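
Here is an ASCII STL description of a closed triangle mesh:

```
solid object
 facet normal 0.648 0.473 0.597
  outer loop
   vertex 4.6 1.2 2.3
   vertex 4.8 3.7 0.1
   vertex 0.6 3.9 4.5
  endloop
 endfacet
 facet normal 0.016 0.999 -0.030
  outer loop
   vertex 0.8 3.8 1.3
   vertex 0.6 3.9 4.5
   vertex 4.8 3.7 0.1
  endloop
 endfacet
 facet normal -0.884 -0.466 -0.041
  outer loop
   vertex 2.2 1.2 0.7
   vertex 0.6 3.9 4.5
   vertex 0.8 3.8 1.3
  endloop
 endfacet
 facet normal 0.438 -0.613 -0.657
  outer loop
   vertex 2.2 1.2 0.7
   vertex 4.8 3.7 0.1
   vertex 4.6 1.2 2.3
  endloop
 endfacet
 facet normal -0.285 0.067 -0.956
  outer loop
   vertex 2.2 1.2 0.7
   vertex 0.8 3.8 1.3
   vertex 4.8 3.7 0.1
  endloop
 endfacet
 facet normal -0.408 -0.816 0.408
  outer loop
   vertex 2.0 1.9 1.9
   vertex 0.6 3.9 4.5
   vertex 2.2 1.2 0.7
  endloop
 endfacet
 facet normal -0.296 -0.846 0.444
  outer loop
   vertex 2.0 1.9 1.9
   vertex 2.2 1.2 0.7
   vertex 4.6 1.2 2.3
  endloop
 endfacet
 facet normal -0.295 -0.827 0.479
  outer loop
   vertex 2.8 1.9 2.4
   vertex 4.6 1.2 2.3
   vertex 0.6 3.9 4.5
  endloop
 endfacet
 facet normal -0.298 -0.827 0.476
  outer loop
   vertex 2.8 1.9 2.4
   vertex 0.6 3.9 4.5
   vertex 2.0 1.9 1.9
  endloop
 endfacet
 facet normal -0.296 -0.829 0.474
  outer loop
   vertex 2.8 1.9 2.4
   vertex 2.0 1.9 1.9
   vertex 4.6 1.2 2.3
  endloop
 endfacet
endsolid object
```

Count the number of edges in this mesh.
15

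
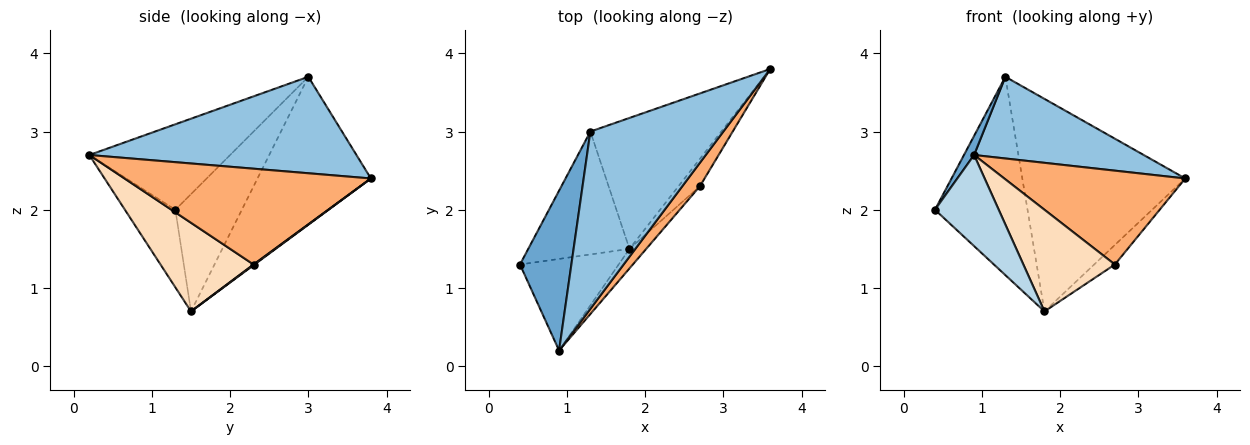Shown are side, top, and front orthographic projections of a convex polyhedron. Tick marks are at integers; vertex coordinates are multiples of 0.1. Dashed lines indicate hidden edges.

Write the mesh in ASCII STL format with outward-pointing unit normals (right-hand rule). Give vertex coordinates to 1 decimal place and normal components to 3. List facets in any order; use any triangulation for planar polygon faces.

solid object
 facet normal -0.855 -0.061 0.514
  outer loop
   vertex 1.3 3.0 3.7
   vertex 0.4 1.3 2.0
   vertex 0.9 0.2 2.7
  endloop
 endfacet
 facet normal 0.550 -0.349 0.758
  outer loop
   vertex 1.3 3.0 3.7
   vertex 0.9 0.2 2.7
   vertex 3.6 3.8 2.4
  endloop
 endfacet
 facet normal -0.487 -0.616 -0.619
  outer loop
   vertex 1.8 1.5 0.7
   vertex 0.9 0.2 2.7
   vertex 0.4 1.3 2.0
  endloop
 endfacet
 facet normal -0.521 0.725 -0.450
  outer loop
   vertex 1.8 1.5 0.7
   vertex 0.4 1.3 2.0
   vertex 1.3 3.0 3.7
  endloop
 endfacet
 facet normal -0.510 0.732 -0.451
  outer loop
   vertex 1.8 1.5 0.7
   vertex 1.3 3.0 3.7
   vertex 3.6 3.8 2.4
  endloop
 endfacet
 facet normal 0.797 -0.586 0.146
  outer loop
   vertex 2.7 2.3 1.3
   vertex 3.6 3.8 2.4
   vertex 0.9 0.2 2.7
  endloop
 endfacet
 facet normal 0.026 0.581 -0.813
  outer loop
   vertex 2.7 2.3 1.3
   vertex 1.8 1.5 0.7
   vertex 3.6 3.8 2.4
  endloop
 endfacet
 facet normal 0.707 -0.695 -0.134
  outer loop
   vertex 2.7 2.3 1.3
   vertex 0.9 0.2 2.7
   vertex 1.8 1.5 0.7
  endloop
 endfacet
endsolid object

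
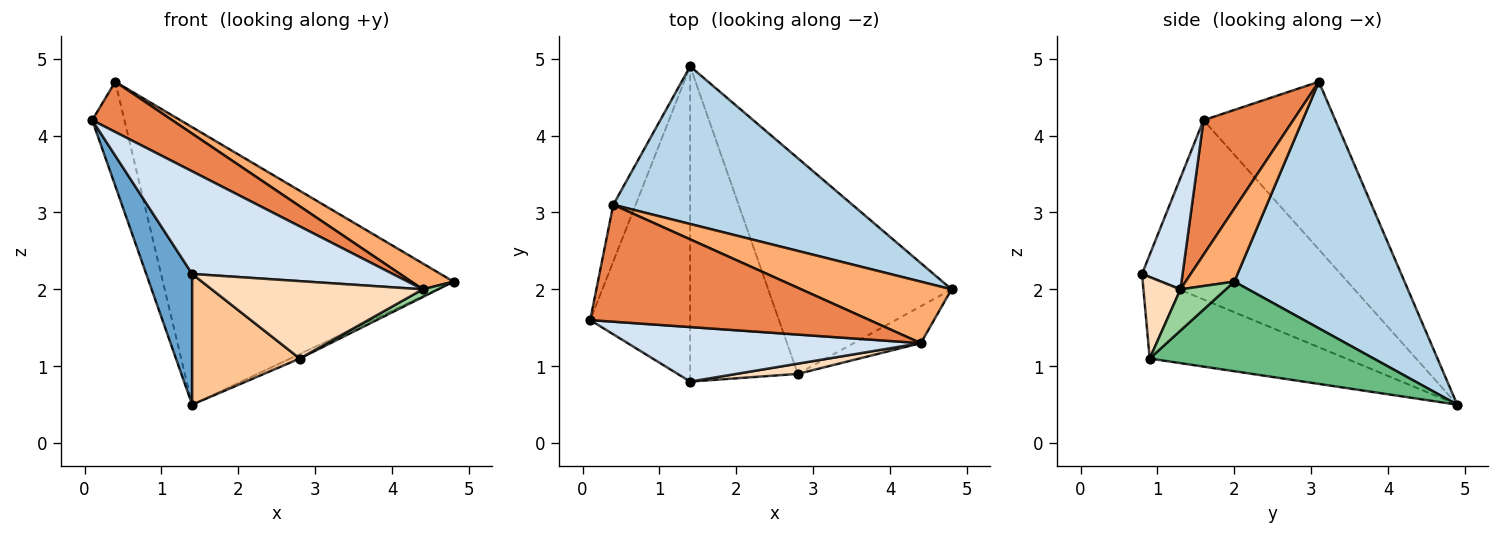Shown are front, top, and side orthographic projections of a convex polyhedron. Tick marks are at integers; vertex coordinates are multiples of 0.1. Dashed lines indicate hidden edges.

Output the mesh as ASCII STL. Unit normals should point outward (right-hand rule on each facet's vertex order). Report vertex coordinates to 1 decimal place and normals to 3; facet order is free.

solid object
 facet normal -0.856 -0.198 -0.477
  outer loop
   vertex 1.4 0.8 2.2
   vertex 0.1 1.6 4.2
   vertex 1.4 4.9 0.5
  endloop
 endfacet
 facet normal -0.963 0.235 -0.128
  outer loop
   vertex 0.4 3.1 4.7
   vertex 1.4 4.9 0.5
   vertex 0.1 1.6 4.2
  endloop
 endfacet
 facet normal 0.454 0.775 0.440
  outer loop
   vertex 0.4 3.1 4.7
   vertex 4.8 2.0 2.1
   vertex 1.4 4.9 0.5
  endloop
 endfacet
 facet normal 0.176 -0.869 0.462
  outer loop
   vertex 4.4 1.3 2.0
   vertex 0.1 1.6 4.2
   vertex 1.4 0.8 2.2
  endloop
 endfacet
 facet normal 0.405 -0.361 0.840
  outer loop
   vertex 4.4 1.3 2.0
   vertex 0.4 3.1 4.7
   vertex 0.1 1.6 4.2
  endloop
 endfacet
 facet normal 0.409 -0.354 0.841
  outer loop
   vertex 4.4 1.3 2.0
   vertex 4.8 2.0 2.1
   vertex 0.4 3.1 4.7
  endloop
 endfacet
 facet normal -0.573 -0.314 -0.757
  outer loop
   vertex 2.8 0.9 1.1
   vertex 1.4 0.8 2.2
   vertex 1.4 4.9 0.5
  endloop
 endfacet
 facet normal 0.171 -0.977 0.129
  outer loop
   vertex 2.8 0.9 1.1
   vertex 4.4 1.3 2.0
   vertex 1.4 0.8 2.2
  endloop
 endfacet
 facet normal 0.439 0.019 -0.898
  outer loop
   vertex 2.8 0.9 1.1
   vertex 1.4 4.9 0.5
   vertex 4.8 2.0 2.1
  endloop
 endfacet
 facet normal 0.516 -0.175 -0.839
  outer loop
   vertex 2.8 0.9 1.1
   vertex 4.8 2.0 2.1
   vertex 4.4 1.3 2.0
  endloop
 endfacet
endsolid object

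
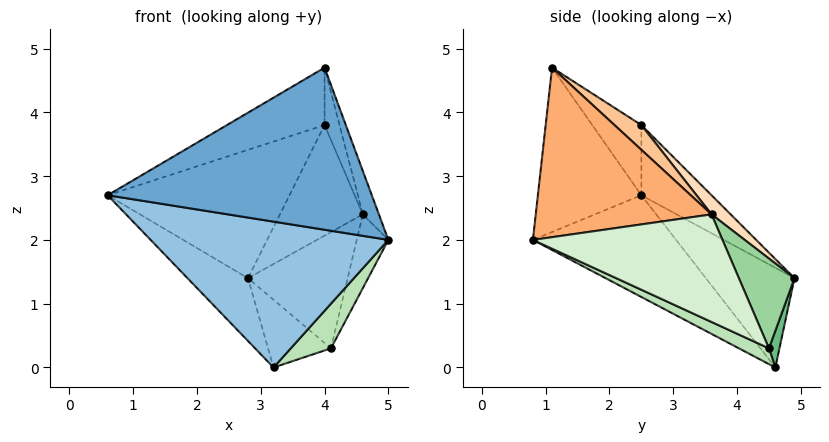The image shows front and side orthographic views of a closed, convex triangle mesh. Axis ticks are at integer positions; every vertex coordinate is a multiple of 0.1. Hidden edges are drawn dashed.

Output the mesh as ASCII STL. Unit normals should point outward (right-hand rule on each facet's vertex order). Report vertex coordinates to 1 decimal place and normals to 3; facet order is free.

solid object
 facet normal -0.365 -0.931 -0.032
  outer loop
   vertex 4.0 1.1 4.7
   vertex 0.6 2.5 2.7
   vertex 5.0 0.8 2.0
  endloop
 endfacet
 facet normal -0.336 -0.558 -0.758
  outer loop
   vertex 3.2 4.6 0.0
   vertex 5.0 0.8 2.0
   vertex 0.6 2.5 2.7
  endloop
 endfacet
 facet normal -0.778 0.531 -0.336
  outer loop
   vertex 3.2 4.6 0.0
   vertex 0.6 2.5 2.7
   vertex 2.8 4.9 1.4
  endloop
 endfacet
 facet normal -0.241 0.624 0.744
  outer loop
   vertex 4.0 2.5 3.8
   vertex 2.8 4.9 1.4
   vertex 0.6 2.5 2.7
  endloop
 endfacet
 facet normal -0.263 0.522 0.812
  outer loop
   vertex 4.0 2.5 3.8
   vertex 0.6 2.5 2.7
   vertex 4.0 1.1 4.7
  endloop
 endfacet
 facet normal 0.937 0.086 0.338
  outer loop
   vertex 4.6 3.6 2.4
   vertex 4.0 1.1 4.7
   vertex 5.0 0.8 2.0
  endloop
 endfacet
 facet normal 0.697 0.388 0.603
  outer loop
   vertex 4.6 3.6 2.4
   vertex 4.0 2.5 3.8
   vertex 4.0 1.1 4.7
  endloop
 endfacet
 facet normal 0.170 0.738 0.653
  outer loop
   vertex 4.6 3.6 2.4
   vertex 2.8 4.9 1.4
   vertex 4.0 2.5 3.8
  endloop
 endfacet
 facet normal 0.162 0.973 -0.162
  outer loop
   vertex 4.1 4.5 0.3
   vertex 3.2 4.6 0.0
   vertex 2.8 4.9 1.4
  endloop
 endfacet
 facet normal 0.472 0.846 0.250
  outer loop
   vertex 4.1 4.5 0.3
   vertex 2.8 4.9 1.4
   vertex 4.6 3.6 2.4
  endloop
 endfacet
 facet normal 0.261 -0.350 -0.900
  outer loop
   vertex 4.1 4.5 0.3
   vertex 5.0 0.8 2.0
   vertex 3.2 4.6 0.0
  endloop
 endfacet
 facet normal 0.973 0.162 -0.162
  outer loop
   vertex 4.1 4.5 0.3
   vertex 4.6 3.6 2.4
   vertex 5.0 0.8 2.0
  endloop
 endfacet
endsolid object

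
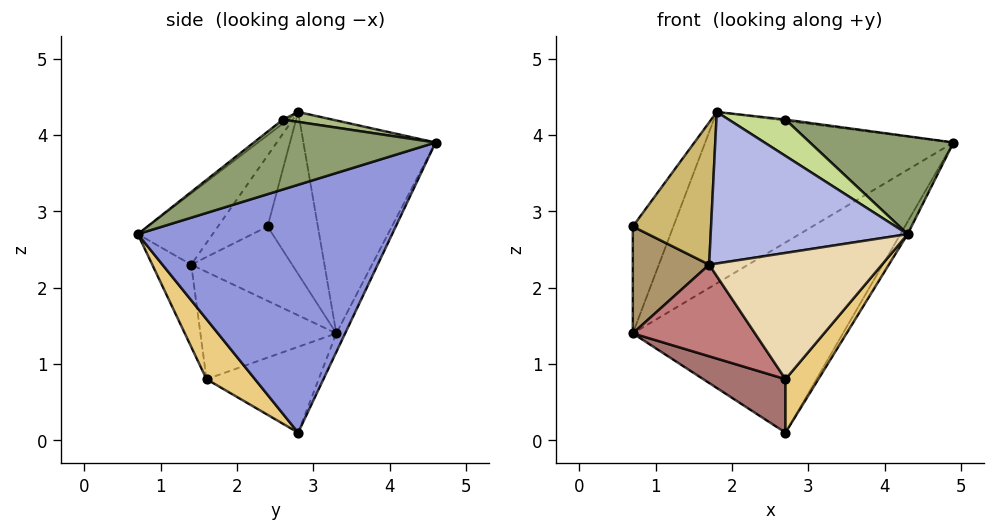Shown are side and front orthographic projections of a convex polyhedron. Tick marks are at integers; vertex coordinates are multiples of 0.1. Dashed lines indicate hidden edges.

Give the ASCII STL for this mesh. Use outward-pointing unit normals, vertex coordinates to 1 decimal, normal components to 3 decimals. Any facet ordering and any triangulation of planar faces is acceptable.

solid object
 facet normal -0.446 0.838 0.314
  outer loop
   vertex 1.8 2.8 4.3
   vertex 4.9 4.6 3.9
   vertex 0.7 3.3 1.4
  endloop
 endfacet
 facet normal -0.038 0.911 -0.410
  outer loop
   vertex 2.7 2.8 0.1
   vertex 0.7 3.3 1.4
   vertex 4.9 4.6 3.9
  endloop
 endfacet
 facet normal 0.860 0.024 -0.510
  outer loop
   vertex 2.7 2.8 0.1
   vertex 4.9 4.6 3.9
   vertex 4.3 0.7 2.7
  endloop
 endfacet
 facet normal -0.295 -0.776 0.558
  outer loop
   vertex 1.7 1.4 2.3
   vertex 4.3 0.7 2.7
   vertex 1.8 2.8 4.3
  endloop
 endfacet
 facet normal 0.412 -0.325 0.851
  outer loop
   vertex 2.7 2.6 4.2
   vertex 4.3 0.7 2.7
   vertex 4.9 4.6 3.9
  endloop
 endfacet
 facet normal 0.115 0.022 0.993
  outer loop
   vertex 2.7 2.6 4.2
   vertex 4.9 4.6 3.9
   vertex 1.8 2.8 4.3
  endloop
 endfacet
 facet normal -0.060 -0.649 0.758
  outer loop
   vertex 2.7 2.6 4.2
   vertex 1.8 2.8 4.3
   vertex 4.3 0.7 2.7
  endloop
 endfacet
 facet normal -0.722 0.582 0.374
  outer loop
   vertex 0.7 2.4 2.8
   vertex 1.8 2.8 4.3
   vertex 0.7 3.3 1.4
  endloop
 endfacet
 facet normal -0.743 -0.563 -0.362
  outer loop
   vertex 0.7 2.4 2.8
   vertex 0.7 3.3 1.4
   vertex 1.7 1.4 2.3
  endloop
 endfacet
 facet normal -0.456 -0.718 0.526
  outer loop
   vertex 0.7 2.4 2.8
   vertex 1.7 1.4 2.3
   vertex 1.8 2.8 4.3
  endloop
 endfacet
 facet normal 0.596 -0.405 -0.694
  outer loop
   vertex 2.7 1.6 0.8
   vertex 2.7 2.8 0.1
   vertex 4.3 0.7 2.7
  endloop
 endfacet
 facet normal -0.212 -0.940 -0.267
  outer loop
   vertex 2.7 1.6 0.8
   vertex 4.3 0.7 2.7
   vertex 1.7 1.4 2.3
  endloop
 endfacet
 facet normal -0.566 -0.415 -0.712
  outer loop
   vertex 2.7 1.6 0.8
   vertex 0.7 3.3 1.4
   vertex 2.7 2.8 0.1
  endloop
 endfacet
 facet normal -0.642 -0.577 -0.505
  outer loop
   vertex 2.7 1.6 0.8
   vertex 1.7 1.4 2.3
   vertex 0.7 3.3 1.4
  endloop
 endfacet
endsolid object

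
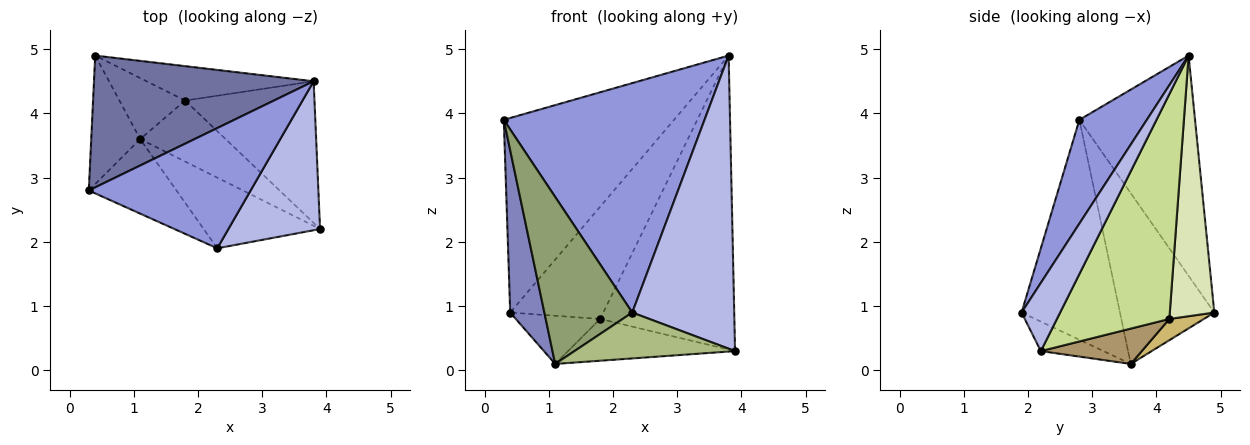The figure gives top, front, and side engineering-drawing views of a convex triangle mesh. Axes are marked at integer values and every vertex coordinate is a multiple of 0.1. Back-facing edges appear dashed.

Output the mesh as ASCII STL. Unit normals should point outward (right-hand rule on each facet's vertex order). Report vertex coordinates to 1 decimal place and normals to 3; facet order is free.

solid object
 facet normal -0.490 0.722 0.489
  outer loop
   vertex 0.4 4.9 0.9
   vertex 0.3 2.8 3.9
   vertex 3.8 4.5 4.9
  endloop
 endfacet
 facet normal -0.908 -0.329 -0.260
  outer loop
   vertex 1.1 3.6 0.1
   vertex 0.3 2.8 3.9
   vertex 0.4 4.9 0.9
  endloop
 endfacet
 facet normal 0.285 -0.849 0.445
  outer loop
   vertex 2.3 1.9 0.9
   vertex 3.8 4.5 4.9
   vertex 0.3 2.8 3.9
  endloop
 endfacet
 facet normal 0.319 -0.845 0.429
  outer loop
   vertex 2.3 1.9 0.9
   vertex 3.9 2.2 0.3
   vertex 3.8 4.5 4.9
  endloop
 endfacet
 facet normal -0.715 -0.639 -0.285
  outer loop
   vertex 2.3 1.9 0.9
   vertex 0.3 2.8 3.9
   vertex 1.1 3.6 0.1
  endloop
 endfacet
 facet normal -0.208 -0.533 -0.820
  outer loop
   vertex 2.3 1.9 0.9
   vertex 1.1 3.6 0.1
   vertex 3.9 2.2 0.3
  endloop
 endfacet
 facet normal 0.602 0.719 -0.346
  outer loop
   vertex 1.8 4.2 0.8
   vertex 3.8 4.5 4.9
   vertex 3.9 2.2 0.3
  endloop
 endfacet
 facet normal 0.416 0.870 -0.266
  outer loop
   vertex 1.8 4.2 0.8
   vertex 0.4 4.9 0.9
   vertex 3.8 4.5 4.9
  endloop
 endfacet
 facet normal 0.323 0.534 -0.781
  outer loop
   vertex 1.8 4.2 0.8
   vertex 3.9 2.2 0.3
   vertex 1.1 3.6 0.1
  endloop
 endfacet
 facet normal 0.246 0.601 -0.761
  outer loop
   vertex 1.8 4.2 0.8
   vertex 1.1 3.6 0.1
   vertex 0.4 4.9 0.9
  endloop
 endfacet
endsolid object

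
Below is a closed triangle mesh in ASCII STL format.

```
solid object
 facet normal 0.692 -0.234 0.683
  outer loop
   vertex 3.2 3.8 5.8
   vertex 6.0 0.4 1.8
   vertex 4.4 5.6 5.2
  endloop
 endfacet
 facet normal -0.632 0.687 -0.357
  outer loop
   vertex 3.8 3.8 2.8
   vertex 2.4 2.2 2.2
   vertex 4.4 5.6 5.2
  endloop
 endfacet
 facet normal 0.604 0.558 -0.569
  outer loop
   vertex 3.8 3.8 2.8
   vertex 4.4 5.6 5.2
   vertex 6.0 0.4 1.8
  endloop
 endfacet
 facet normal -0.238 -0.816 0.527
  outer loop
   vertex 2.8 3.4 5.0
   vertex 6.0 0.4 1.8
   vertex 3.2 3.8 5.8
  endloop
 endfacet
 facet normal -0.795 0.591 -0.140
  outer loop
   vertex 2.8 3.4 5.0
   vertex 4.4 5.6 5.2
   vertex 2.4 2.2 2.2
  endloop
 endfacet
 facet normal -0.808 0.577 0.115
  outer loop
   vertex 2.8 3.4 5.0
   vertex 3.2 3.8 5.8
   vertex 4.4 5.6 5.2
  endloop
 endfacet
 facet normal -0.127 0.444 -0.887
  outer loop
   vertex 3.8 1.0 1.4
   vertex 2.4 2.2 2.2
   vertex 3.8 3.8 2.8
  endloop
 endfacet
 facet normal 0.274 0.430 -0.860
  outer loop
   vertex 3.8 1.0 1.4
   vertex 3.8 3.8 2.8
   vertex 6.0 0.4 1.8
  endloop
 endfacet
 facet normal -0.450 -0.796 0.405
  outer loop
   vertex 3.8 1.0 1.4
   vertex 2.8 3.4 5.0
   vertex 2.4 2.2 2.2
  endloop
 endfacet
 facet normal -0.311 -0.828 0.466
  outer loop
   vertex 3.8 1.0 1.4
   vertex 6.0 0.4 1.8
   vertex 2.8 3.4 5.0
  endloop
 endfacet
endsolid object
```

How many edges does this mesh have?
15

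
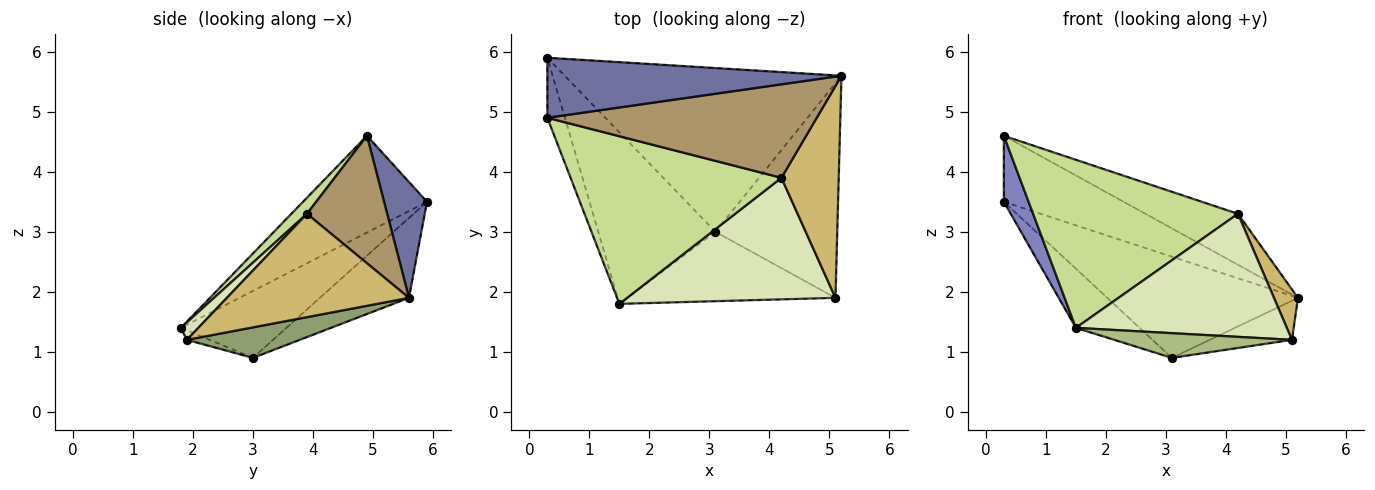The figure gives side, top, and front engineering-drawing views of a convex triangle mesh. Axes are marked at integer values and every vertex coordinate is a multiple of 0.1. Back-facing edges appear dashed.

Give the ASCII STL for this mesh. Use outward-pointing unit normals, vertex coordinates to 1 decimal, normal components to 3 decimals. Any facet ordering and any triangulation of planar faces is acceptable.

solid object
 facet normal 0.256 0.715 0.650
  outer loop
   vertex 0.3 4.9 4.6
   vertex 5.2 5.6 1.9
   vertex 0.3 5.9 3.5
  endloop
 endfacet
 facet normal -0.965 -0.193 -0.175
  outer loop
   vertex 0.3 4.9 4.6
   vertex 0.3 5.9 3.5
   vertex 1.5 1.8 1.4
  endloop
 endfacet
 facet normal -0.239 0.510 -0.826
  outer loop
   vertex 3.1 3.0 0.9
   vertex 0.3 5.9 3.5
   vertex 5.2 5.6 1.9
  endloop
 endfacet
 facet normal -0.475 0.287 -0.832
  outer loop
   vertex 3.1 3.0 0.9
   vertex 1.5 1.8 1.4
   vertex 0.3 5.9 3.5
  endloop
 endfacet
 facet normal 0.239 0.174 -0.955
  outer loop
   vertex 3.1 3.0 0.9
   vertex 5.2 5.6 1.9
   vertex 5.1 1.9 1.2
  endloop
 endfacet
 facet normal -0.043 -0.335 -0.941
  outer loop
   vertex 3.1 3.0 0.9
   vertex 5.1 1.9 1.2
   vertex 1.5 1.8 1.4
  endloop
 endfacet
 facet normal 0.054 -0.707 0.705
  outer loop
   vertex 4.2 3.9 3.3
   vertex 0.3 4.9 4.6
   vertex 1.5 1.8 1.4
  endloop
 endfacet
 facet normal 0.059 -0.710 0.702
  outer loop
   vertex 4.2 3.9 3.3
   vertex 1.5 1.8 1.4
   vertex 5.1 1.9 1.2
  endloop
 endfacet
 facet normal 0.384 0.442 0.811
  outer loop
   vertex 4.2 3.9 3.3
   vertex 5.2 5.6 1.9
   vertex 0.3 4.9 4.6
  endloop
 endfacet
 facet normal 0.869 -0.115 0.482
  outer loop
   vertex 4.2 3.9 3.3
   vertex 5.1 1.9 1.2
   vertex 5.2 5.6 1.9
  endloop
 endfacet
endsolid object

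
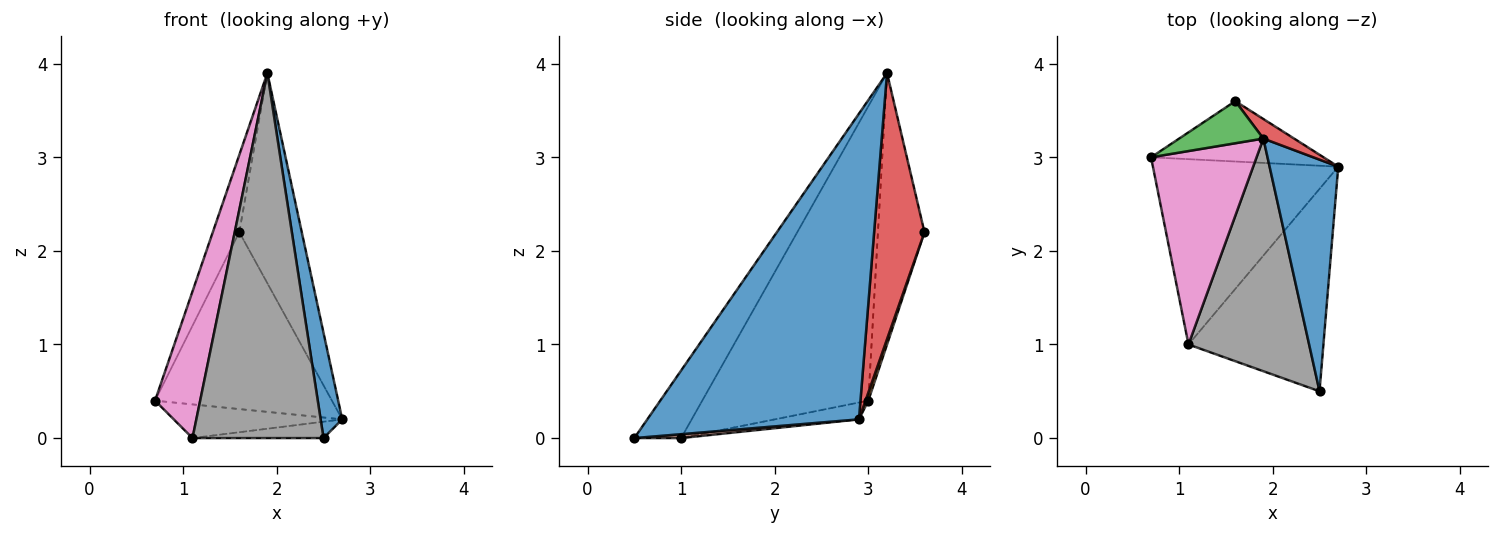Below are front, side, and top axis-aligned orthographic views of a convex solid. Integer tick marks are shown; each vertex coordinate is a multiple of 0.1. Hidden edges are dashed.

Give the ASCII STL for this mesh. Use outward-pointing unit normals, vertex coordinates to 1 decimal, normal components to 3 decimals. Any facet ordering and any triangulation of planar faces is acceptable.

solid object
 facet normal 0.971 -0.099 0.218
  outer loop
   vertex 1.9 3.2 3.9
   vertex 2.5 0.5 0.0
   vertex 2.7 2.9 0.2
  endloop
 endfacet
 facet normal 0.015 0.946 -0.323
  outer loop
   vertex 1.6 3.6 2.2
   vertex 2.7 2.9 0.2
   vertex 0.7 3.0 0.4
  endloop
 endfacet
 facet normal -0.839 0.477 0.260
  outer loop
   vertex 1.6 3.6 2.2
   vertex 0.7 3.0 0.4
   vertex 1.9 3.2 3.9
  endloop
 endfacet
 facet normal 0.626 0.777 0.072
  outer loop
   vertex 1.6 3.6 2.2
   vertex 1.9 3.2 3.9
   vertex 2.7 2.9 0.2
  endloop
 endfacet
 facet normal -0.089 0.178 -0.980
  outer loop
   vertex 1.1 1.0 0.0
   vertex 0.7 3.0 0.4
   vertex 2.7 2.9 0.2
  endloop
 endfacet
 facet normal 0.029 0.081 -0.996
  outer loop
   vertex 1.1 1.0 0.0
   vertex 2.7 2.9 0.2
   vertex 2.5 0.5 0.0
  endloop
 endfacet
 facet normal -0.912 -0.248 0.327
  outer loop
   vertex 1.1 1.0 0.0
   vertex 1.9 3.2 3.9
   vertex 0.7 3.0 0.4
  endloop
 endfacet
 facet normal -0.288 -0.807 0.515
  outer loop
   vertex 1.1 1.0 0.0
   vertex 2.5 0.5 0.0
   vertex 1.9 3.2 3.9
  endloop
 endfacet
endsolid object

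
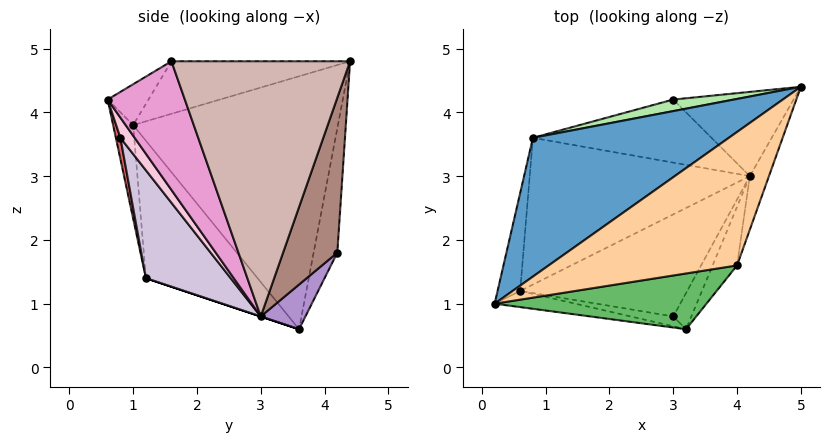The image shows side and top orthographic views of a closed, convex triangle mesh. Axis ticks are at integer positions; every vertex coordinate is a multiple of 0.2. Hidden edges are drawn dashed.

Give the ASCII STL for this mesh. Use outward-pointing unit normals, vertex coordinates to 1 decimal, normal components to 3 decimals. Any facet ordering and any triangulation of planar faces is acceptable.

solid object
 facet normal -0.577 0.683 0.447
  outer loop
   vertex 0.8 3.6 0.6
   vertex 0.2 1.0 3.8
   vertex 5.0 4.4 4.8
  endloop
 endfacet
 facet normal -0.118 -0.988 -0.102
  outer loop
   vertex 0.6 1.2 1.4
   vertex 3.2 0.6 4.2
   vertex 0.2 1.0 3.8
  endloop
 endfacet
 facet normal -0.986 0.028 -0.162
  outer loop
   vertex 0.6 1.2 1.4
   vertex 0.2 1.0 3.8
   vertex 0.8 3.6 0.6
  endloop
 endfacet
 facet normal -0.267 0.096 0.959
  outer loop
   vertex 4.0 1.6 4.8
   vertex 5.0 4.4 4.8
   vertex 0.2 1.0 3.8
  endloop
 endfacet
 facet normal -0.173 -0.401 0.900
  outer loop
   vertex 4.0 1.6 4.8
   vertex 0.2 1.0 3.8
   vertex 3.2 0.6 4.2
  endloop
 endfacet
 facet normal -0.343 0.924 0.167
  outer loop
   vertex 3.0 4.2 1.8
   vertex 0.8 3.6 0.6
   vertex 5.0 4.4 4.8
  endloop
 endfacet
 facet normal 0.183 -0.913 -0.365
  outer loop
   vertex 3.0 0.8 3.6
   vertex 3.2 0.6 4.2
   vertex 0.6 1.2 1.4
  endloop
 endfacet
 facet normal 0.000 -0.316 -0.949
  outer loop
   vertex 4.2 3.0 0.8
   vertex 0.6 1.2 1.4
   vertex 0.8 3.6 0.6
  endloop
 endfacet
 facet normal 0.167 0.724 -0.669
  outer loop
   vertex 4.2 3.0 0.8
   vertex 0.8 3.6 0.6
   vertex 3.0 4.2 1.8
  endloop
 endfacet
 facet normal 0.321 -0.807 -0.496
  outer loop
   vertex 4.2 3.0 0.8
   vertex 3.0 0.8 3.6
   vertex 0.6 1.2 1.4
  endloop
 endfacet
 facet normal 0.481 0.793 -0.374
  outer loop
   vertex 4.2 3.0 0.8
   vertex 3.0 4.2 1.8
   vertex 5.0 4.4 4.8
  endloop
 endfacet
 facet normal 0.939 -0.336 -0.070
  outer loop
   vertex 4.2 3.0 0.8
   vertex 5.0 4.4 4.8
   vertex 4.0 1.6 4.8
  endloop
 endfacet
 facet normal 0.815 -0.559 -0.155
  outer loop
   vertex 4.2 3.0 0.8
   vertex 4.0 1.6 4.8
   vertex 3.2 0.6 4.2
  endloop
 endfacet
 facet normal 0.464 -0.782 -0.416
  outer loop
   vertex 4.2 3.0 0.8
   vertex 3.2 0.6 4.2
   vertex 3.0 0.8 3.6
  endloop
 endfacet
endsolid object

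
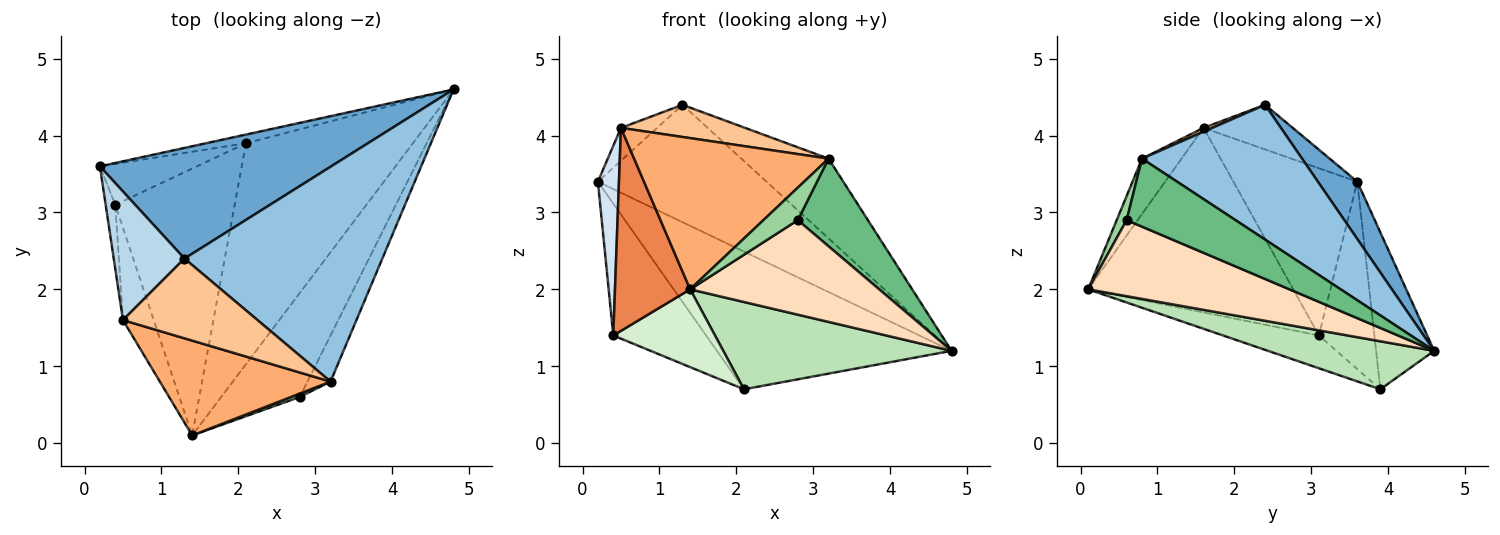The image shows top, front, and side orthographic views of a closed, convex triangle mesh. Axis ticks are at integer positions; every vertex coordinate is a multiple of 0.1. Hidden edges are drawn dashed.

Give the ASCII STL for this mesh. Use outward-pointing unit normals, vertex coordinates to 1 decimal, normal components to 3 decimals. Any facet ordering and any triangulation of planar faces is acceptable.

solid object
 facet normal 0.168 0.717 0.676
  outer loop
   vertex 1.3 2.4 4.4
   vertex 4.8 4.6 1.2
   vertex 0.2 3.6 3.4
  endloop
 endfacet
 facet normal 0.538 0.293 0.790
  outer loop
   vertex 3.2 0.8 3.7
   vertex 4.8 4.6 1.2
   vertex 1.3 2.4 4.4
  endloop
 endfacet
 facet normal -0.521 0.211 0.827
  outer loop
   vertex 0.5 1.6 4.1
   vertex 1.3 2.4 4.4
   vertex 0.2 3.6 3.4
  endloop
 endfacet
 facet normal -0.984 -0.167 -0.057
  outer loop
   vertex 0.5 1.6 4.1
   vertex 0.2 3.6 3.4
   vertex 0.4 3.1 1.4
  endloop
 endfacet
 facet normal -0.928 -0.340 -0.155
  outer loop
   vertex 0.5 1.6 4.1
   vertex 0.4 3.1 1.4
   vertex 1.4 0.1 2.0
  endloop
 endfacet
 facet normal -0.170 -0.835 0.524
  outer loop
   vertex 0.5 1.6 4.1
   vertex 1.4 0.1 2.0
   vertex 3.2 0.8 3.7
  endloop
 endfacet
 facet normal 0.026 -0.374 0.927
  outer loop
   vertex 0.5 1.6 4.1
   vertex 3.2 0.8 3.7
   vertex 1.3 2.4 4.4
  endloop
 endfacet
 facet normal 0.582 -0.547 -0.602
  outer loop
   vertex 2.8 0.6 2.9
   vertex 1.4 0.1 2.0
   vertex 4.8 4.6 1.2
  endloop
 endfacet
 facet normal 0.809 -0.521 -0.274
  outer loop
   vertex 2.8 0.6 2.9
   vertex 4.8 4.6 1.2
   vertex 3.2 0.8 3.7
  endloop
 endfacet
 facet normal 0.277 -0.956 0.101
  outer loop
   vertex 2.8 0.6 2.9
   vertex 3.2 0.8 3.7
   vertex 1.4 0.1 2.0
  endloop
 endfacet
 facet normal 0.258 -0.355 -0.898
  outer loop
   vertex 2.1 3.9 0.7
   vertex 4.8 4.6 1.2
   vertex 1.4 0.1 2.0
  endloop
 endfacet
 facet normal -0.255 -0.271 -0.928
  outer loop
   vertex 2.1 3.9 0.7
   vertex 1.4 0.1 2.0
   vertex 0.4 3.1 1.4
  endloop
 endfacet
 facet normal -0.240 0.969 -0.061
  outer loop
   vertex 2.1 3.9 0.7
   vertex 0.2 3.6 3.4
   vertex 4.8 4.6 1.2
  endloop
 endfacet
 facet normal -0.496 0.829 -0.257
  outer loop
   vertex 2.1 3.9 0.7
   vertex 0.4 3.1 1.4
   vertex 0.2 3.6 3.4
  endloop
 endfacet
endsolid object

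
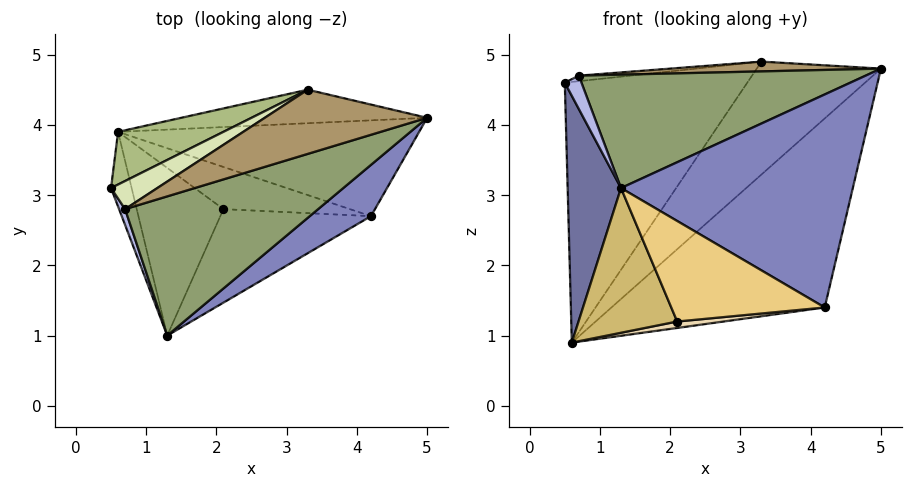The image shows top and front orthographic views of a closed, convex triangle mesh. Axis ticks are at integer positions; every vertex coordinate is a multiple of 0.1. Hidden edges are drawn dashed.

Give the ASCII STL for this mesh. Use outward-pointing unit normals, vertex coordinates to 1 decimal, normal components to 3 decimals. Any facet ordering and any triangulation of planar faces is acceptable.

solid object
 facet normal -0.950 -0.298 -0.090
  outer loop
   vertex 0.6 3.9 0.9
   vertex 1.3 1.0 3.1
   vertex 0.5 3.1 4.6
  endloop
 endfacet
 facet normal 0.577 -0.794 0.191
  outer loop
   vertex 4.2 2.7 1.4
   vertex 5.0 4.1 4.8
   vertex 1.3 1.0 3.1
  endloop
 endfacet
 facet normal 0.339 0.839 -0.425
  outer loop
   vertex 4.2 2.7 1.4
   vertex 0.6 3.9 0.9
   vertex 5.0 4.1 4.8
  endloop
 endfacet
 facet normal -0.843 -0.486 0.230
  outer loop
   vertex 0.7 2.8 4.7
   vertex 0.5 3.1 4.6
   vertex 1.3 1.0 3.1
  endloop
 endfacet
 facet normal 0.170 -0.622 0.764
  outer loop
   vertex 0.7 2.8 4.7
   vertex 1.3 1.0 3.1
   vertex 5.0 4.1 4.8
  endloop
 endfacet
 facet normal -0.455 0.873 0.176
  outer loop
   vertex 3.3 4.5 4.9
   vertex 0.6 3.9 0.9
   vertex 0.5 3.1 4.6
  endloop
 endfacet
 facet normal 0.204 0.938 -0.279
  outer loop
   vertex 3.3 4.5 4.9
   vertex 5.0 4.1 4.8
   vertex 0.6 3.9 0.9
  endloop
 endfacet
 facet normal -0.198 0.189 0.962
  outer loop
   vertex 3.3 4.5 4.9
   vertex 0.5 3.1 4.6
   vertex 0.7 2.8 4.7
  endloop
 endfacet
 facet normal 0.023 -0.151 0.988
  outer loop
   vertex 3.3 4.5 4.9
   vertex 0.7 2.8 4.7
   vertex 5.0 4.1 4.8
  endloop
 endfacet
 facet normal -0.311 -0.621 -0.719
  outer loop
   vertex 2.1 2.8 1.2
   vertex 1.3 1.0 3.1
   vertex 0.6 3.9 0.9
  endloop
 endfacet
 facet normal 0.030 -0.732 -0.681
  outer loop
   vertex 2.1 2.8 1.2
   vertex 4.2 2.7 1.4
   vertex 1.3 1.0 3.1
  endloop
 endfacet
 facet normal 0.087 -0.150 -0.985
  outer loop
   vertex 2.1 2.8 1.2
   vertex 0.6 3.9 0.9
   vertex 4.2 2.7 1.4
  endloop
 endfacet
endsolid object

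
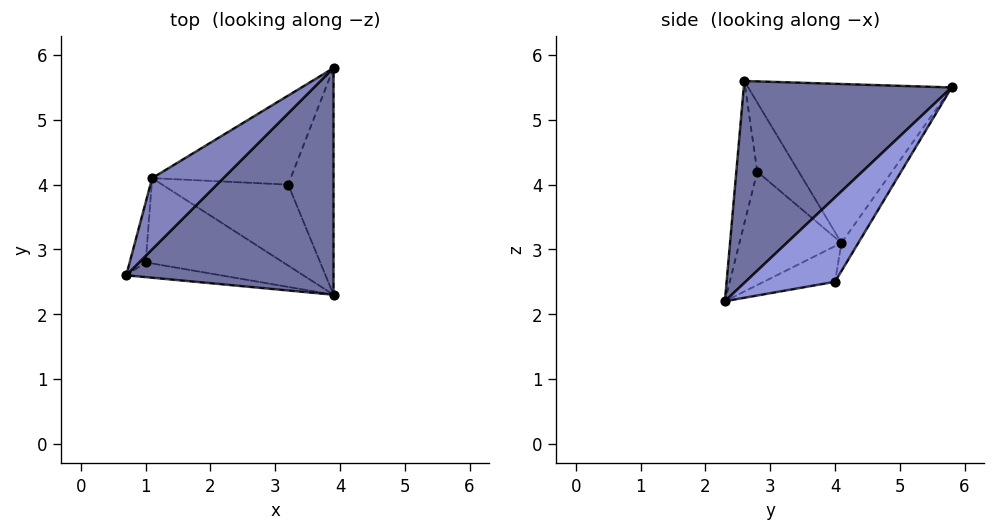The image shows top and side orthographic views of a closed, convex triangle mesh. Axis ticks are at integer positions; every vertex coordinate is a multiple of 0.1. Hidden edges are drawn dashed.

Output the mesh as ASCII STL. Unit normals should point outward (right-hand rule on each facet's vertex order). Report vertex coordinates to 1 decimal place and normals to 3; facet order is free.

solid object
 facet normal 0.578 -0.560 0.594
  outer loop
   vertex 3.9 2.3 2.2
   vertex 3.9 5.8 5.5
   vertex 0.7 2.6 5.6
  endloop
 endfacet
 facet normal -0.670 0.679 0.300
  outer loop
   vertex 1.1 4.1 3.1
   vertex 0.7 2.6 5.6
   vertex 3.9 5.8 5.5
  endloop
 endfacet
 facet normal 0.804 0.408 -0.432
  outer loop
   vertex 3.2 4.0 2.5
   vertex 3.9 5.8 5.5
   vertex 3.9 2.3 2.2
  endloop
 endfacet
 facet normal -0.100 0.863 -0.495
  outer loop
   vertex 3.2 4.0 2.5
   vertex 1.1 4.1 3.1
   vertex 3.9 5.8 5.5
  endloop
 endfacet
 facet normal -0.272 0.058 -0.961
  outer loop
   vertex 3.2 4.0 2.5
   vertex 3.9 2.3 2.2
   vertex 1.1 4.1 3.1
  endloop
 endfacet
 facet normal -0.297 -0.934 -0.197
  outer loop
   vertex 1.0 2.8 4.2
   vertex 3.9 2.3 2.2
   vertex 0.7 2.6 5.6
  endloop
 endfacet
 facet normal -0.968 -0.115 -0.224
  outer loop
   vertex 1.0 2.8 4.2
   vertex 0.7 2.6 5.6
   vertex 1.1 4.1 3.1
  endloop
 endfacet
 facet normal -0.545 -0.517 -0.660
  outer loop
   vertex 1.0 2.8 4.2
   vertex 1.1 4.1 3.1
   vertex 3.9 2.3 2.2
  endloop
 endfacet
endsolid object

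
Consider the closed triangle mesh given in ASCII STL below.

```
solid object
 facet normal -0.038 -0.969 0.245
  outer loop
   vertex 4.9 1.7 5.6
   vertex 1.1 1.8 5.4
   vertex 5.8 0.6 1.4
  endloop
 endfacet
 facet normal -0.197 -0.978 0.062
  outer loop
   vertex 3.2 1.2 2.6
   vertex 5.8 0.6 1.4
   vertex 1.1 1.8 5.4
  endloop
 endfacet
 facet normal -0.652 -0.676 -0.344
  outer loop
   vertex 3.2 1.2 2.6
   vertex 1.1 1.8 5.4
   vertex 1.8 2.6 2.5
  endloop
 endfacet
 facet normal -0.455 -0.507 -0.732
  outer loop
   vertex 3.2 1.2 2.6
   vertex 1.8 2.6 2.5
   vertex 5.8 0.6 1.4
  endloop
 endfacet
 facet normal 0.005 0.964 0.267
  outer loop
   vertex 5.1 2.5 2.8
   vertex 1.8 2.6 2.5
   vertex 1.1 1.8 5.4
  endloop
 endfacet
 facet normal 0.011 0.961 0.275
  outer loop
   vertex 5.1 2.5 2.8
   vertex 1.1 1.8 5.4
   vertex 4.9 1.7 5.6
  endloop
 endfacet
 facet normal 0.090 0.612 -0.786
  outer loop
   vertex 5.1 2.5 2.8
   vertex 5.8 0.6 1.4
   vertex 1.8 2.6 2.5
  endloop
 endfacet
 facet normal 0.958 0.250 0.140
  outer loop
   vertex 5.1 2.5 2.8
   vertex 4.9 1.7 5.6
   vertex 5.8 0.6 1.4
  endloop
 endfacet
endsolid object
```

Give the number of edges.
12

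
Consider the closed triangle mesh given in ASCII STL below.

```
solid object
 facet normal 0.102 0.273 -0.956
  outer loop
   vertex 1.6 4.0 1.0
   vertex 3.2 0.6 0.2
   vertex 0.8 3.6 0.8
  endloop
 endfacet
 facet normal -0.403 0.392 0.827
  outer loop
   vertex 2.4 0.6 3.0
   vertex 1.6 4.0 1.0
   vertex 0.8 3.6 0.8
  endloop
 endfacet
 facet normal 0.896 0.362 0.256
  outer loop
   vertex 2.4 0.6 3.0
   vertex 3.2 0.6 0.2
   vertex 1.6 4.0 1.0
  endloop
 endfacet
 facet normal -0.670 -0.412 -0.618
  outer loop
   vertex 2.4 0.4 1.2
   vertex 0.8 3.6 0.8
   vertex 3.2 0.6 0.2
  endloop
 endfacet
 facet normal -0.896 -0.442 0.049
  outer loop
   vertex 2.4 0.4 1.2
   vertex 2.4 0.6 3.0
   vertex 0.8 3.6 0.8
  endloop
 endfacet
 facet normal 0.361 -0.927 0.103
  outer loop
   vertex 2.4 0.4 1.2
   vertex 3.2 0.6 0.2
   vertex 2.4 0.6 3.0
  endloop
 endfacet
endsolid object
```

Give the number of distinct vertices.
5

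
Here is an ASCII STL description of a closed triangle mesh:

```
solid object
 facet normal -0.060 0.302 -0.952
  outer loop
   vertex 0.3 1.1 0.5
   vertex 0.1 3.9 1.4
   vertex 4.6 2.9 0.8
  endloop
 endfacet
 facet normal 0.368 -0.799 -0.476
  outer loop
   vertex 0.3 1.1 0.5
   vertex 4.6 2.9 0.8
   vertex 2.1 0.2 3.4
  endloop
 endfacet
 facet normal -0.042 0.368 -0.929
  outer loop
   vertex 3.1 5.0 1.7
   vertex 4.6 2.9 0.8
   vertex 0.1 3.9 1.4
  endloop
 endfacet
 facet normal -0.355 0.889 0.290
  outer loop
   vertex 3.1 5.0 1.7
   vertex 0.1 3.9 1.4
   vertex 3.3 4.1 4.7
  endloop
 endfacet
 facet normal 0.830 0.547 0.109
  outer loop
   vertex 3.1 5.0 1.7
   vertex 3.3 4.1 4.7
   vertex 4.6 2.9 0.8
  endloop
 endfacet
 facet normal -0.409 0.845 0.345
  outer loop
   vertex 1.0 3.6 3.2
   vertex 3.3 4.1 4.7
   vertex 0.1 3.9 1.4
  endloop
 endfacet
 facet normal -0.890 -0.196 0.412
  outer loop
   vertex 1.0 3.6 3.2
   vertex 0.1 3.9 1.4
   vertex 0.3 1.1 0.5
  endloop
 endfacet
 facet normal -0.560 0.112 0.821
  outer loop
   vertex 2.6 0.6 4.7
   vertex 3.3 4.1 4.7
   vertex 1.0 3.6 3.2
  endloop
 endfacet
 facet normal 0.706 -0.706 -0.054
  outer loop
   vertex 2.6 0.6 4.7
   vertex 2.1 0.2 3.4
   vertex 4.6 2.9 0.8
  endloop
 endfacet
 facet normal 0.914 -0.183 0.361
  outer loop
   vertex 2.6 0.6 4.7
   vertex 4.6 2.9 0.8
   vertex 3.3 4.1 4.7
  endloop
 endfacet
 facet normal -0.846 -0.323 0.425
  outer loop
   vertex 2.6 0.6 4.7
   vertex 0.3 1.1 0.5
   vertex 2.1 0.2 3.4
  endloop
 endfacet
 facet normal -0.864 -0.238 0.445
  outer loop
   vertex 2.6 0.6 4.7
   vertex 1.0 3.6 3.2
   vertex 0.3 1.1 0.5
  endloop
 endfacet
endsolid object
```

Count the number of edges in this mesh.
18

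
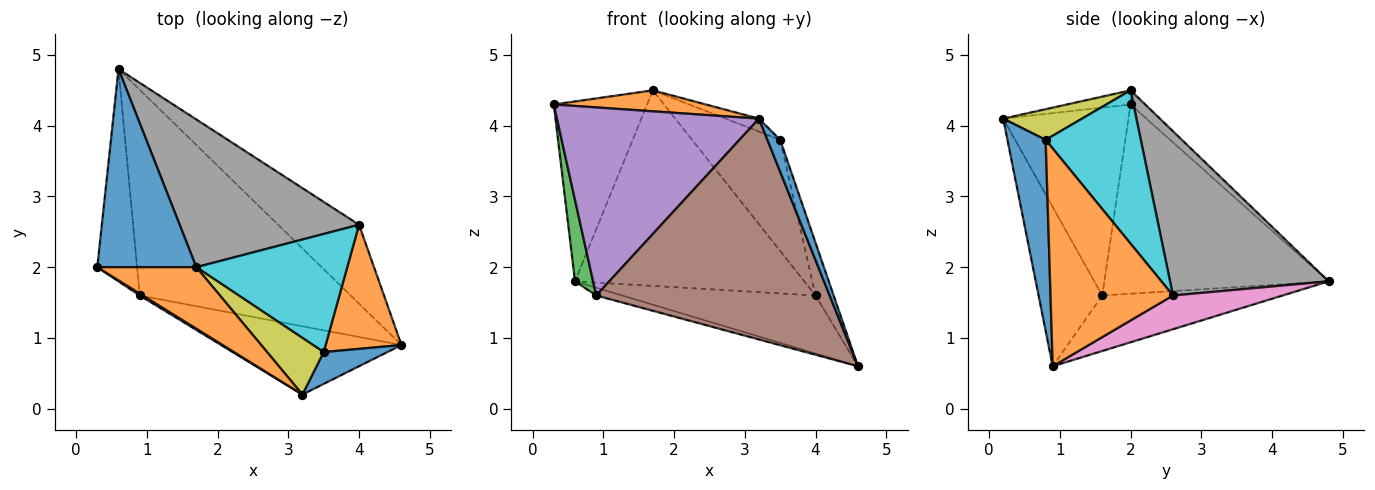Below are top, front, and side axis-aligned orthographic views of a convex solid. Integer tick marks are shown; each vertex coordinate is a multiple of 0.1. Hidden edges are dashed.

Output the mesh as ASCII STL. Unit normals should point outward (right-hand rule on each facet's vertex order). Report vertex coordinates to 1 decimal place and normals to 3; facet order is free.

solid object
 facet normal -0.105 0.669 0.736
  outer loop
   vertex 1.7 2.0 4.5
   vertex 0.6 4.8 1.8
   vertex 0.3 2.0 4.3
  endloop
 endfacet
 facet normal -0.134 -0.320 0.938
  outer loop
   vertex 3.2 0.2 4.1
   vertex 1.7 2.0 4.5
   vertex 0.3 2.0 4.3
  endloop
 endfacet
 facet normal -0.976 -0.079 -0.205
  outer loop
   vertex 0.9 1.6 1.6
   vertex 0.3 2.0 4.3
   vertex 0.6 4.8 1.8
  endloop
 endfacet
 facet normal -0.254 0.037 -0.966
  outer loop
   vertex 0.9 1.6 1.6
   vertex 0.6 4.8 1.8
   vertex 4.6 0.9 0.6
  endloop
 endfacet
 facet normal -0.527 -0.850 0.009
  outer loop
   vertex 0.9 1.6 1.6
   vertex 3.2 0.2 4.1
   vertex 0.3 2.0 4.3
  endloop
 endfacet
 facet normal -0.252 -0.925 -0.286
  outer loop
   vertex 0.9 1.6 1.6
   vertex 4.6 0.9 0.6
   vertex 3.2 0.2 4.1
  endloop
 endfacet
 facet normal 0.318 0.562 -0.764
  outer loop
   vertex 4.0 2.6 1.6
   vertex 4.6 0.9 0.6
   vertex 0.6 4.8 1.8
  endloop
 endfacet
 facet normal 0.483 0.699 0.528
  outer loop
   vertex 4.0 2.6 1.6
   vertex 0.6 4.8 1.8
   vertex 1.7 2.0 4.5
  endloop
 endfacet
 facet normal 0.467 0.198 0.862
  outer loop
   vertex 3.5 0.8 3.8
   vertex 1.7 2.0 4.5
   vertex 3.2 0.2 4.1
  endloop
 endfacet
 facet normal 0.595 0.551 0.586
  outer loop
   vertex 3.5 0.8 3.8
   vertex 4.0 2.6 1.6
   vertex 1.7 2.0 4.5
  endloop
 endfacet
 facet normal 0.905 -0.302 0.302
  outer loop
   vertex 3.5 0.8 3.8
   vertex 3.2 0.2 4.1
   vertex 4.6 0.9 0.6
  endloop
 endfacet
 facet normal 0.935 0.138 0.326
  outer loop
   vertex 3.5 0.8 3.8
   vertex 4.6 0.9 0.6
   vertex 4.0 2.6 1.6
  endloop
 endfacet
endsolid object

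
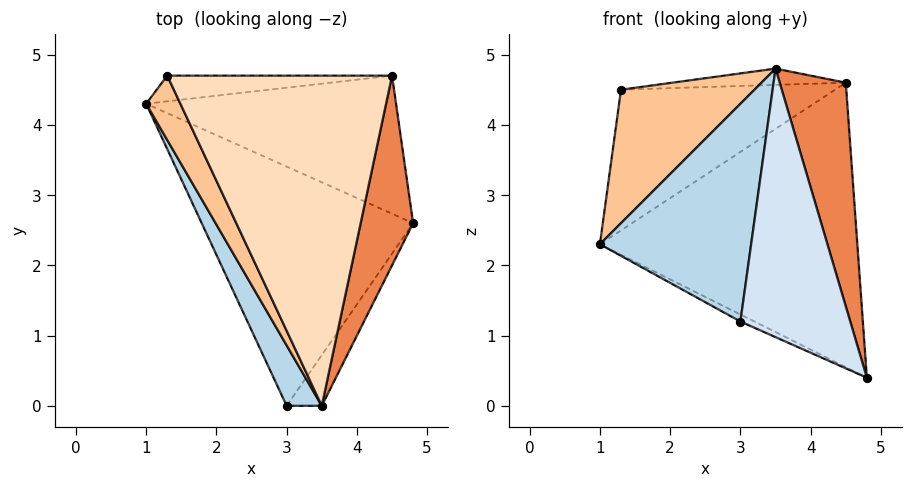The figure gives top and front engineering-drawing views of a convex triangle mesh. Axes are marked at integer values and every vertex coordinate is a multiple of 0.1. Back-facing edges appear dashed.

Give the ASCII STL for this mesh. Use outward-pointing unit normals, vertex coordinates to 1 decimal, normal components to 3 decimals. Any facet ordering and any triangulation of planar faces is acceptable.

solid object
 facet normal -0.438 0.026 -0.899
  outer loop
   vertex 3.0 0.0 1.2
   vertex 1.0 4.3 2.3
   vertex 4.8 2.6 0.4
  endloop
 endfacet
 facet normal 0.181 0.885 -0.429
  outer loop
   vertex 4.5 4.7 4.6
   vertex 4.8 2.6 0.4
   vertex 1.0 4.3 2.3
  endloop
 endfacet
 facet normal -0.887 -0.444 0.123
  outer loop
   vertex 3.5 0.0 4.8
   vertex 1.0 4.3 2.3
   vertex 3.0 0.0 1.2
  endloop
 endfacet
 facet normal 0.801 -0.589 -0.111
  outer loop
   vertex 3.5 0.0 4.8
   vertex 3.0 0.0 1.2
   vertex 4.8 2.6 0.4
  endloop
 endfacet
 facet normal 0.966 -0.198 0.168
  outer loop
   vertex 3.5 0.0 4.8
   vertex 4.8 2.6 0.4
   vertex 4.5 4.7 4.6
  endloop
 endfacet
 facet normal 0.006 0.984 -0.180
  outer loop
   vertex 1.3 4.7 4.5
   vertex 4.5 4.7 4.6
   vertex 1.0 4.3 2.3
  endloop
 endfacet
 facet normal -0.893 -0.405 0.195
  outer loop
   vertex 1.3 4.7 4.5
   vertex 1.0 4.3 2.3
   vertex 3.5 0.0 4.8
  endloop
 endfacet
 facet normal -0.031 0.049 0.998
  outer loop
   vertex 1.3 4.7 4.5
   vertex 3.5 0.0 4.8
   vertex 4.5 4.7 4.6
  endloop
 endfacet
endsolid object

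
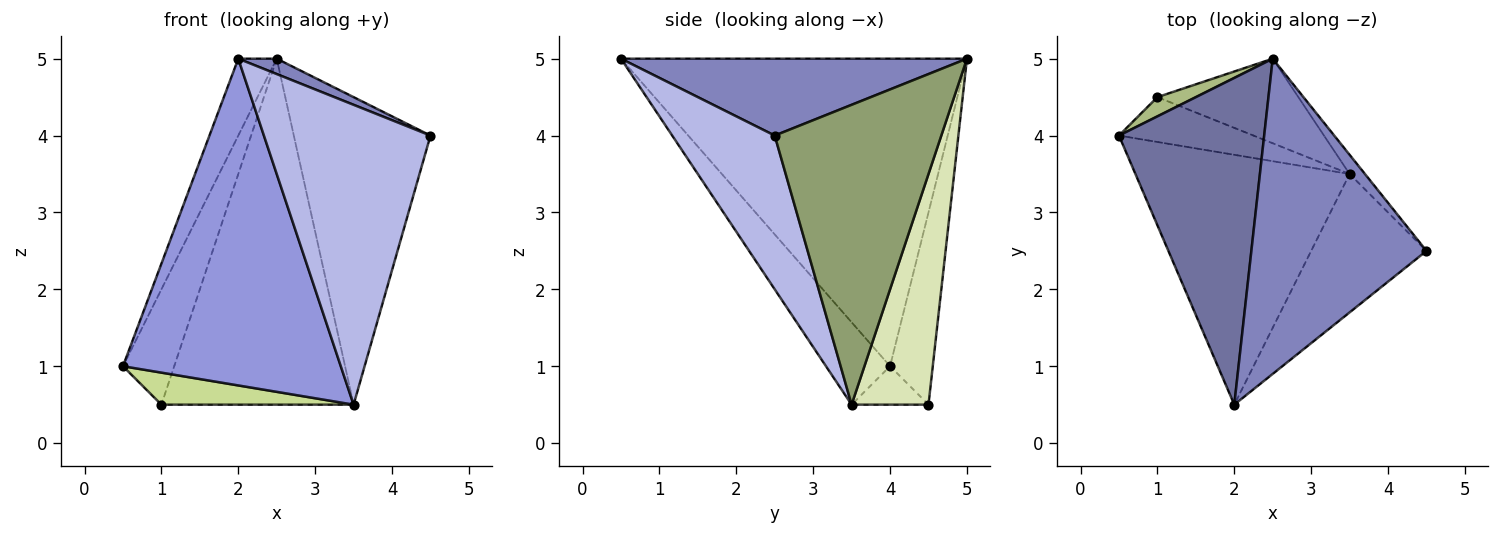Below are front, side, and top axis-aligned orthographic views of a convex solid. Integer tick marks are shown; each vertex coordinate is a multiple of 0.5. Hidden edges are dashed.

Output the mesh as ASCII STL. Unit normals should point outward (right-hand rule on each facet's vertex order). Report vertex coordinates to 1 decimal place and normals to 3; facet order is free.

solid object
 facet normal -0.900 0.100 0.425
  outer loop
   vertex 2.5 5.0 5.0
   vertex 0.5 4.0 1.0
   vertex 2.0 0.5 5.0
  endloop
 endfacet
 facet normal 0.402 -0.045 0.915
  outer loop
   vertex 2.5 5.0 5.0
   vertex 2.0 0.5 5.0
   vertex 4.5 2.5 4.0
  endloop
 endfacet
 facet normal -0.228 -0.774 -0.592
  outer loop
   vertex 3.5 3.5 0.5
   vertex 2.0 0.5 5.0
   vertex 0.5 4.0 1.0
  endloop
 endfacet
 facet normal 0.488 -0.793 -0.366
  outer loop
   vertex 3.5 3.5 0.5
   vertex 4.5 2.5 4.0
   vertex 2.0 0.5 5.0
  endloop
 endfacet
 facet normal 0.772 0.634 -0.040
  outer loop
   vertex 3.5 3.5 0.5
   vertex 2.5 5.0 5.0
   vertex 4.5 2.5 4.0
  endloop
 endfacet
 facet normal -0.635 0.762 0.127
  outer loop
   vertex 1.0 4.5 0.5
   vertex 0.5 4.0 1.0
   vertex 2.5 5.0 5.0
  endloop
 endfacet
 facet normal -0.226 -0.566 -0.793
  outer loop
   vertex 1.0 4.5 0.5
   vertex 3.5 3.5 0.5
   vertex 0.5 4.0 1.0
  endloop
 endfacet
 facet normal 0.362 0.905 -0.221
  outer loop
   vertex 1.0 4.5 0.5
   vertex 2.5 5.0 5.0
   vertex 3.5 3.5 0.5
  endloop
 endfacet
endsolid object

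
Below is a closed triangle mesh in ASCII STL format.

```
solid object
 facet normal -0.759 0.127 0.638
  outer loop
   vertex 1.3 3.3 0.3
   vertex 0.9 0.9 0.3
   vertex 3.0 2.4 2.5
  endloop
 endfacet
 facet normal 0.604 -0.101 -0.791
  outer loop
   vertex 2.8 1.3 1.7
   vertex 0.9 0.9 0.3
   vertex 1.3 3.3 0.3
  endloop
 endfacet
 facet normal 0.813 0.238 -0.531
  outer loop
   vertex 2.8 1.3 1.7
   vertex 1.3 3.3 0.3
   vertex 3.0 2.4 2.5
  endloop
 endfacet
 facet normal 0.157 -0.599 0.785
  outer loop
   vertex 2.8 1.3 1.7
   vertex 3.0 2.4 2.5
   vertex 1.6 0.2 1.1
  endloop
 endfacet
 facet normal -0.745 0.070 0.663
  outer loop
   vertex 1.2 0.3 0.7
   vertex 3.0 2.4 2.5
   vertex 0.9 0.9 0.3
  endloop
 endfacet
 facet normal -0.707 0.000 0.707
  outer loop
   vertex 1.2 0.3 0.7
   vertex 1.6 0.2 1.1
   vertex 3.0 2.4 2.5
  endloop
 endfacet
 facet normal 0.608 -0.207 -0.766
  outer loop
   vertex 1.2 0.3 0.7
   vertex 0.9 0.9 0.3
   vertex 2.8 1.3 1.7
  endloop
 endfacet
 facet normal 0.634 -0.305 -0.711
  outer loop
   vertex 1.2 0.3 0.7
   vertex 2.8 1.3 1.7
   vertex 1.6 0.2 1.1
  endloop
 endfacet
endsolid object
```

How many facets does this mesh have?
8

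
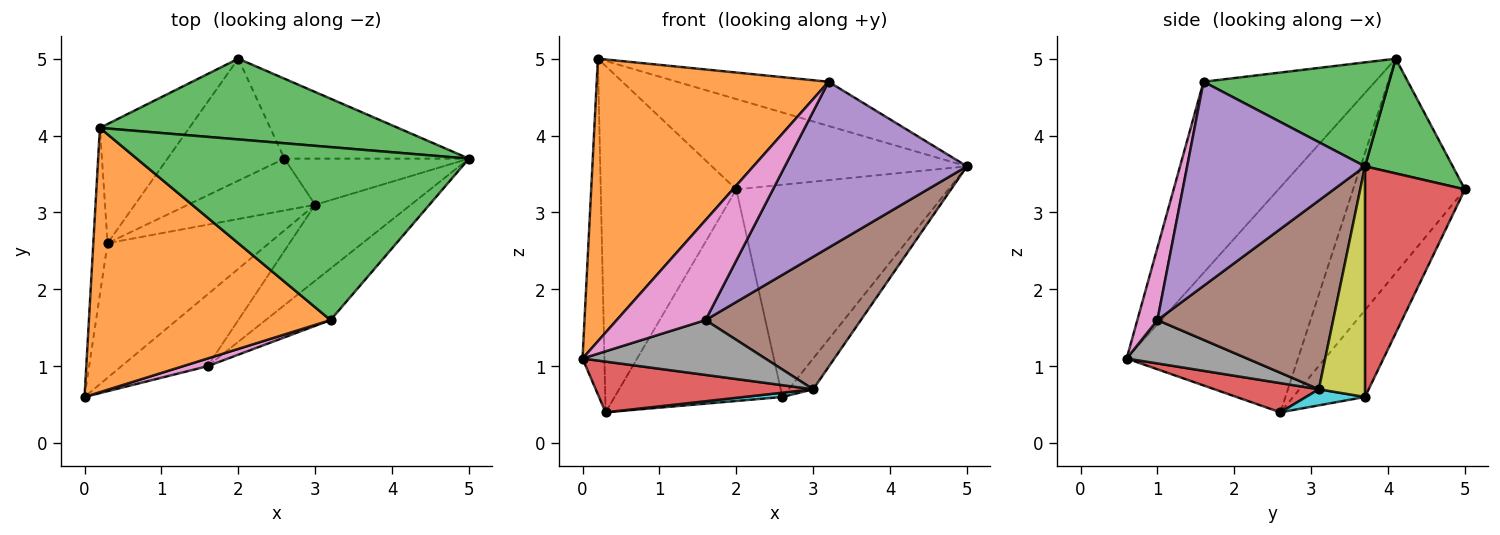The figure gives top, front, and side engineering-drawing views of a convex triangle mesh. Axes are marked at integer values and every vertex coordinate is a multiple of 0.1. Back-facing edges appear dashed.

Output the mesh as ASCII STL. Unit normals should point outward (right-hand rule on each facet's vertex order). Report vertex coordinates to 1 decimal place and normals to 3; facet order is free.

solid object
 facet normal -0.990 0.127 -0.063
  outer loop
   vertex 0.3 2.6 0.4
   vertex 0.0 0.6 1.1
   vertex 0.2 4.1 5.0
  endloop
 endfacet
 facet normal -0.475 -0.643 0.601
  outer loop
   vertex 3.2 1.6 4.7
   vertex 0.2 4.1 5.0
   vertex 0.0 0.6 1.1
  endloop
 endfacet
 facet normal 0.290 0.237 0.927
  outer loop
   vertex 3.2 1.6 4.7
   vertex 5.0 3.7 3.6
   vertex 0.2 4.1 5.0
  endloop
 endfacet
 facet normal 0.167 -0.348 -0.923
  outer loop
   vertex 3.0 3.1 0.7
   vertex 0.0 0.6 1.1
   vertex 0.3 2.6 0.4
  endloop
 endfacet
 facet normal 0.682 -0.698 -0.217
  outer loop
   vertex 1.6 1.0 1.6
   vertex 5.0 3.7 3.6
   vertex 3.2 1.6 4.7
  endloop
 endfacet
 facet normal 0.700 -0.619 -0.355
  outer loop
   vertex 1.6 1.0 1.6
   vertex 3.0 3.1 0.7
   vertex 5.0 3.7 3.6
  endloop
 endfacet
 facet normal 0.220 -0.973 0.075
  outer loop
   vertex 1.6 1.0 1.6
   vertex 3.2 1.6 4.7
   vertex 0.0 0.6 1.1
  endloop
 endfacet
 facet normal 0.371 -0.564 -0.738
  outer loop
   vertex 1.6 1.0 1.6
   vertex 0.0 0.6 1.1
   vertex 3.0 3.1 0.7
  endloop
 endfacet
 facet normal 0.721 0.384 -0.577
  outer loop
   vertex 2.6 3.7 0.6
   vertex 5.0 3.7 3.6
   vertex 3.0 3.1 0.7
  endloop
 endfacet
 facet normal 0.125 -0.081 -0.989
  outer loop
   vertex 2.6 3.7 0.6
   vertex 3.0 3.1 0.7
   vertex 0.3 2.6 0.4
  endloop
 endfacet
 facet normal -0.615 0.746 -0.257
  outer loop
   vertex 2.0 5.0 3.3
   vertex 0.3 2.6 0.4
   vertex 0.2 4.1 5.0
  endloop
 endfacet
 facet normal -0.348 0.812 -0.468
  outer loop
   vertex 2.0 5.0 3.3
   vertex 2.6 3.7 0.6
   vertex 0.3 2.6 0.4
  endloop
 endfacet
 facet normal 0.248 0.722 0.645
  outer loop
   vertex 2.0 5.0 3.3
   vertex 0.2 4.1 5.0
   vertex 5.0 3.7 3.6
  endloop
 endfacet
 facet normal 0.403 0.856 -0.323
  outer loop
   vertex 2.0 5.0 3.3
   vertex 5.0 3.7 3.6
   vertex 2.6 3.7 0.6
  endloop
 endfacet
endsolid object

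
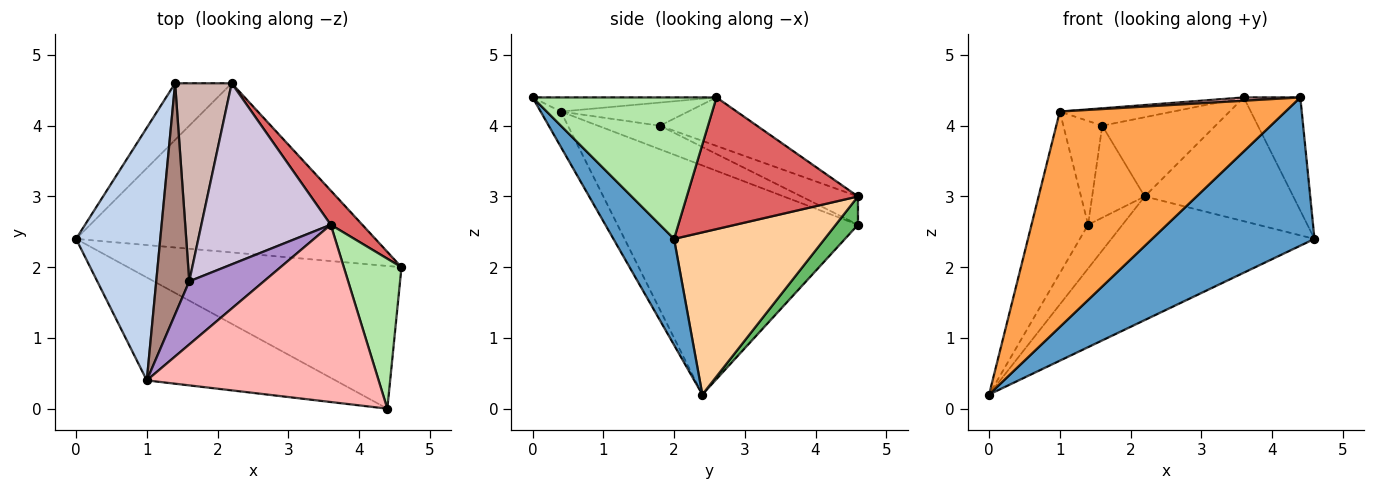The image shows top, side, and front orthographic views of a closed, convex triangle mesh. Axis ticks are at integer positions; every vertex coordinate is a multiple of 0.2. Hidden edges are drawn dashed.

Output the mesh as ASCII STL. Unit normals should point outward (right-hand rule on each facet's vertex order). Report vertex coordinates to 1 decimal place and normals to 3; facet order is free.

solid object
 facet normal 0.260 -0.696 -0.670
  outer loop
   vertex 4.4 0.0 4.4
   vertex 0.0 2.4 0.2
   vertex 4.6 2.0 2.4
  endloop
 endfacet
 facet normal -0.916 0.216 0.337
  outer loop
   vertex 1.0 0.4 4.2
   vertex 1.4 4.6 2.6
   vertex 0.0 2.4 0.2
  endloop
 endfacet
 facet normal -0.081 -0.899 -0.430
  outer loop
   vertex 1.0 0.4 4.2
   vertex 0.0 2.4 0.2
   vertex 4.4 0.0 4.4
  endloop
 endfacet
 facet normal 0.401 0.541 -0.740
  outer loop
   vertex 2.2 4.6 3.0
   vertex 4.6 2.0 2.4
   vertex 0.0 2.4 0.2
  endloop
 endfacet
 facet normal 0.368 0.569 -0.736
  outer loop
   vertex 2.2 4.6 3.0
   vertex 0.0 2.4 0.2
   vertex 1.4 4.6 2.6
  endloop
 endfacet
 facet normal 0.891 0.274 0.363
  outer loop
   vertex 3.6 2.6 4.4
   vertex 4.4 0.0 4.4
   vertex 4.6 2.0 2.4
  endloop
 endfacet
 facet normal 0.743 0.645 0.178
  outer loop
   vertex 3.6 2.6 4.4
   vertex 4.6 2.0 2.4
   vertex 2.2 4.6 3.0
  endloop
 endfacet
 facet normal -0.061 -0.019 0.998
  outer loop
   vertex 3.6 2.6 4.4
   vertex 1.0 0.4 4.2
   vertex 4.4 0.0 4.4
  endloop
 endfacet
 facet normal -0.287 0.255 0.924
  outer loop
   vertex 1.6 1.8 4.0
   vertex 1.0 0.4 4.2
   vertex 3.6 2.6 4.4
  endloop
 endfacet
 facet normal -0.325 0.379 0.866
  outer loop
   vertex 1.6 1.8 4.0
   vertex 3.6 2.6 4.4
   vertex 2.2 4.6 3.0
  endloop
 endfacet
 facet normal -0.546 0.343 0.764
  outer loop
   vertex 1.6 1.8 4.0
   vertex 1.4 4.6 2.6
   vertex 1.0 0.4 4.2
  endloop
 endfacet
 facet normal -0.413 0.384 0.826
  outer loop
   vertex 1.6 1.8 4.0
   vertex 2.2 4.6 3.0
   vertex 1.4 4.6 2.6
  endloop
 endfacet
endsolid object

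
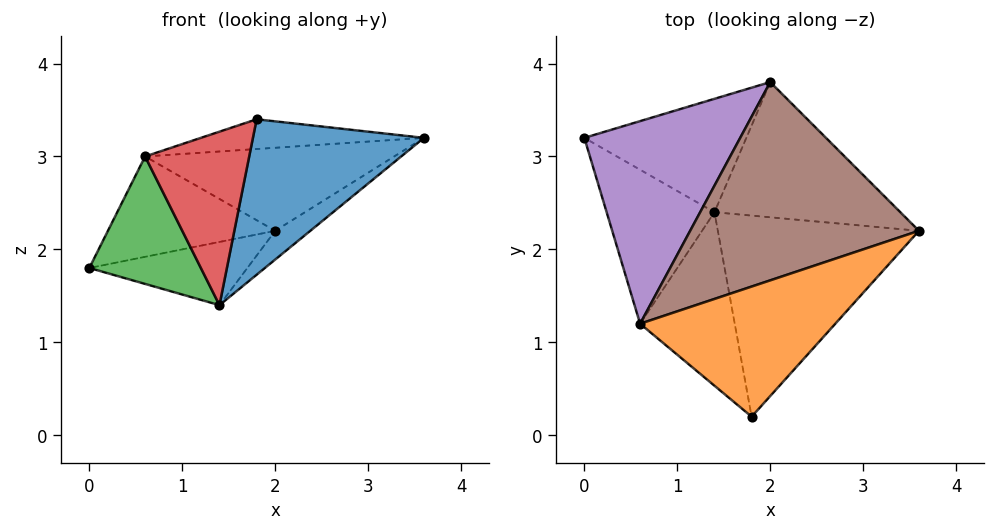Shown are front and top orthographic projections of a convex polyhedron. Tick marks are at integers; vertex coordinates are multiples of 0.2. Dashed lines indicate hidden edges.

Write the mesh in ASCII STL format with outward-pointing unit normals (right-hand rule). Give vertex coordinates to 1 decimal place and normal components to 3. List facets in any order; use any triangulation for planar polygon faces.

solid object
 facet normal 0.509 -0.526 -0.681
  outer loop
   vertex 1.4 2.4 1.4
   vertex 3.6 2.2 3.2
   vertex 1.8 0.2 3.4
  endloop
 endfacet
 facet normal -0.138 0.221 0.966
  outer loop
   vertex 0.6 1.2 3.0
   vertex 1.8 0.2 3.4
   vertex 3.6 2.2 3.2
  endloop
 endfacet
 facet normal -0.505 -0.550 -0.665
  outer loop
   vertex 0.6 1.2 3.0
   vertex 0.0 3.2 1.8
   vertex 1.4 2.4 1.4
  endloop
 endfacet
 facet normal -0.333 -0.667 -0.667
  outer loop
   vertex 0.6 1.2 3.0
   vertex 1.4 2.4 1.4
   vertex 1.8 0.2 3.4
  endloop
 endfacet
 facet normal -0.298 0.424 0.855
  outer loop
   vertex 2.0 3.8 2.2
   vertex 0.0 3.2 1.8
   vertex 0.6 1.2 3.0
  endloop
 endfacet
 facet normal -0.187 0.379 0.906
  outer loop
   vertex 2.0 3.8 2.2
   vertex 0.6 1.2 3.0
   vertex 3.6 2.2 3.2
  endloop
 endfacet
 facet normal 0.029 0.487 -0.873
  outer loop
   vertex 2.0 3.8 2.2
   vertex 1.4 2.4 1.4
   vertex 0.0 3.2 1.8
  endloop
 endfacet
 facet normal 0.634 0.161 -0.757
  outer loop
   vertex 2.0 3.8 2.2
   vertex 3.6 2.2 3.2
   vertex 1.4 2.4 1.4
  endloop
 endfacet
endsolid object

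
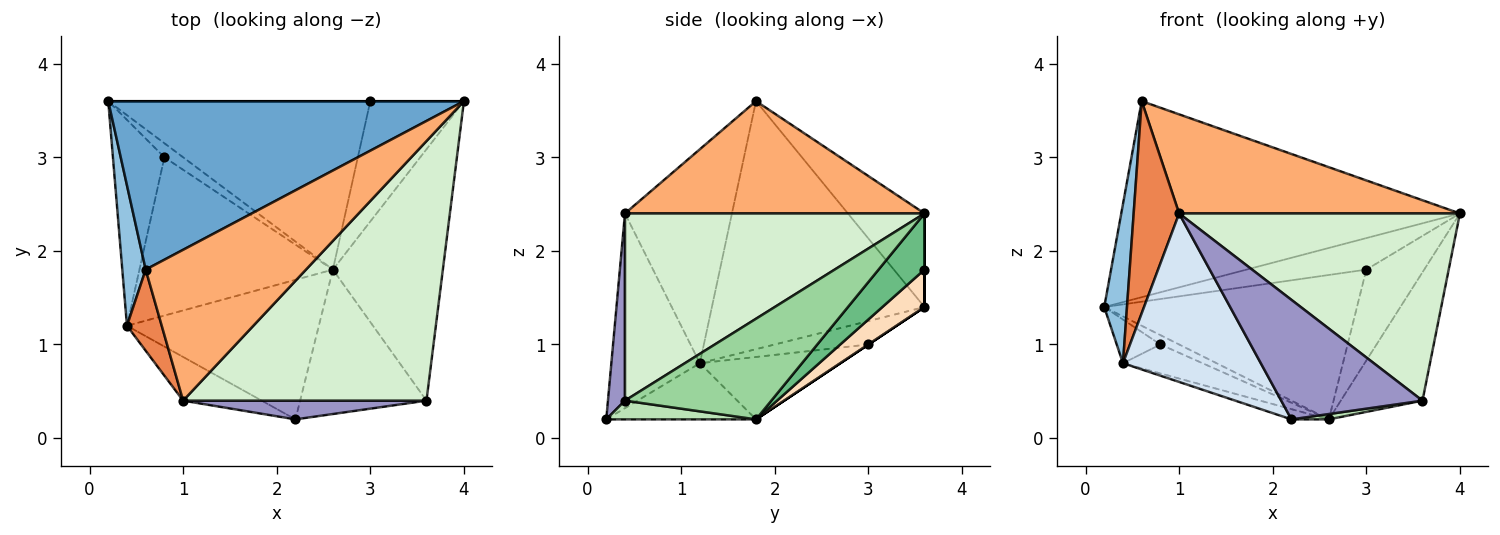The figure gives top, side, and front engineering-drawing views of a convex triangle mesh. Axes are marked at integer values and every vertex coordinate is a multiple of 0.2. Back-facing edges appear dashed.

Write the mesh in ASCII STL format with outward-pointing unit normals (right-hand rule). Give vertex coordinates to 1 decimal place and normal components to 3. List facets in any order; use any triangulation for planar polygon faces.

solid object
 facet normal -0.169 0.748 0.642
  outer loop
   vertex 0.6 1.8 3.6
   vertex 4.0 3.6 2.4
   vertex 0.2 3.6 1.4
  endloop
 endfacet
 facet normal -0.990 -0.106 0.093
  outer loop
   vertex 0.4 1.2 0.8
   vertex 0.6 1.8 3.6
   vertex 0.2 3.6 1.4
  endloop
 endfacet
 facet normal -0.280 0.070 -0.957
  outer loop
   vertex 2.6 1.8 0.2
   vertex 2.2 0.2 0.2
   vertex 0.4 1.2 0.8
  endloop
 endfacet
 facet normal -0.528 -0.822 -0.213
  outer loop
   vertex 1.0 0.4 2.4
   vertex 0.4 1.2 0.8
   vertex 2.2 0.2 0.2
  endloop
 endfacet
 facet normal -0.910 -0.387 0.148
  outer loop
   vertex 1.0 0.4 2.4
   vertex 0.6 1.8 3.6
   vertex 0.4 1.2 0.8
  endloop
 endfacet
 facet normal 0.505 -0.474 0.721
  outer loop
   vertex 1.0 0.4 2.4
   vertex 4.0 3.6 2.4
   vertex 0.6 1.8 3.6
  endloop
 endfacet
 facet normal 0.000 1.000 0.000
  outer loop
   vertex 3.0 3.6 1.8
   vertex 0.2 3.6 1.4
   vertex 4.0 3.6 2.4
  endloop
 endfacet
 facet normal 0.108 0.647 -0.755
  outer loop
   vertex 3.0 3.6 1.8
   vertex 2.6 1.8 0.2
   vertex 0.2 3.6 1.4
  endloop
 endfacet
 facet normal 0.432 0.544 -0.720
  outer loop
   vertex 3.0 3.6 1.8
   vertex 4.0 3.6 2.4
   vertex 2.6 1.8 0.2
  endloop
 endfacet
 facet normal 0.632 0.353 -0.690
  outer loop
   vertex 3.6 0.4 0.4
   vertex 2.6 1.8 0.2
   vertex 4.0 3.6 2.4
  endloop
 endfacet
 facet normal 0.146 -0.037 -0.989
  outer loop
   vertex 3.6 0.4 0.4
   vertex 2.2 0.2 0.2
   vertex 2.6 1.8 0.2
  endloop
 endfacet
 facet normal 0.529 -0.496 0.688
  outer loop
   vertex 3.6 0.4 0.4
   vertex 4.0 3.6 2.4
   vertex 1.0 0.4 2.4
  endloop
 endfacet
 facet normal 0.118 -0.981 0.154
  outer loop
   vertex 3.6 0.4 0.4
   vertex 1.0 0.4 2.4
   vertex 2.2 0.2 0.2
  endloop
 endfacet
 facet normal -0.406 0.190 -0.894
  outer loop
   vertex 0.8 3.0 1.0
   vertex 0.4 1.2 0.8
   vertex 0.2 3.6 1.4
  endloop
 endfacet
 facet normal 0.000 0.555 -0.832
  outer loop
   vertex 0.8 3.0 1.0
   vertex 0.2 3.6 1.4
   vertex 2.6 1.8 0.2
  endloop
 endfacet
 facet normal -0.302 0.171 -0.938
  outer loop
   vertex 0.8 3.0 1.0
   vertex 2.6 1.8 0.2
   vertex 0.4 1.2 0.8
  endloop
 endfacet
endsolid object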